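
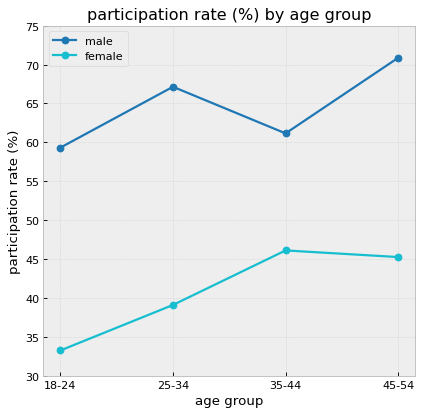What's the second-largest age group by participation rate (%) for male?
25-34

Top 3 for male: 45-54 ≈ 70, 25-34 ≈ 65, 35-44 ≈ 60.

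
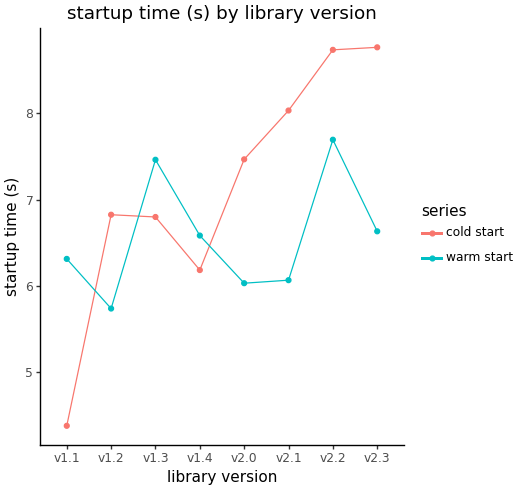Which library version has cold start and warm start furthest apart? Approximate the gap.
v2.3: cold start ≈ 9.0, warm start ≈ 6.5 → gap ≈ 2.5. Next-largest (v2.1) is only ≈ 2.0.

v2.3, ≈ 2.5 s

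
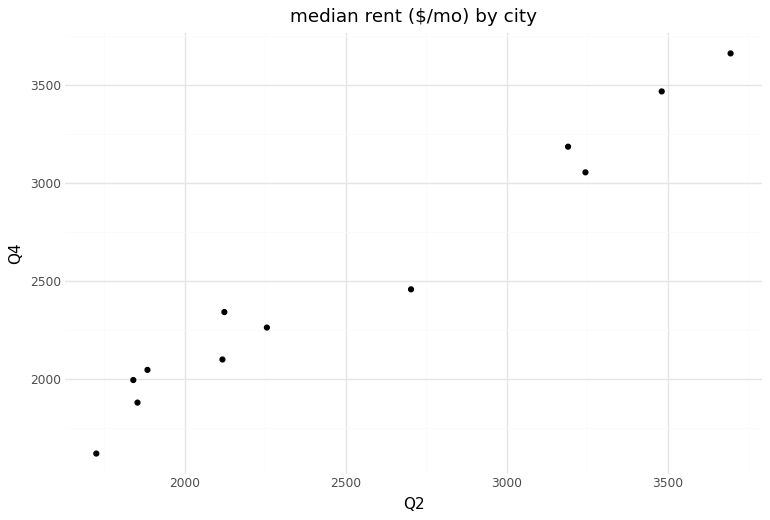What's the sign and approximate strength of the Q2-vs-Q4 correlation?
positive, strong

Points are positively correlated; strong (|r| ≈ 1.0).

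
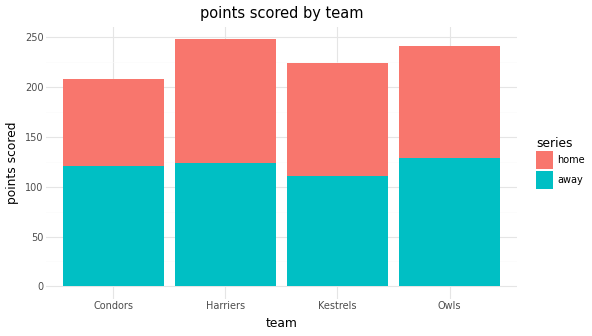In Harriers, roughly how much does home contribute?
home top ≈ 250, bottom ≈ 125; segment ≈ 125.

≈ 125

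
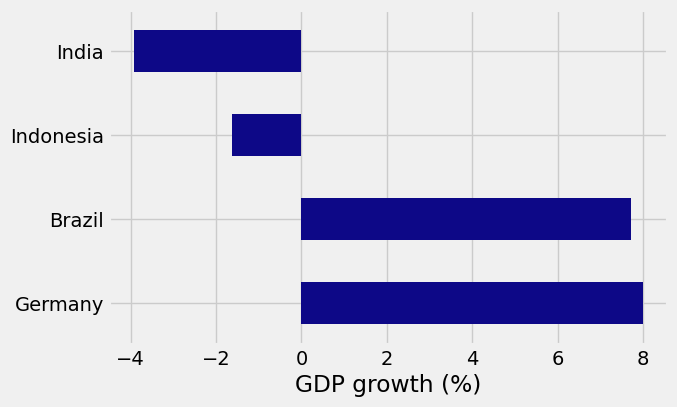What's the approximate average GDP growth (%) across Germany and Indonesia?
(8 + -2) / 2 ≈ 3.

≈ 3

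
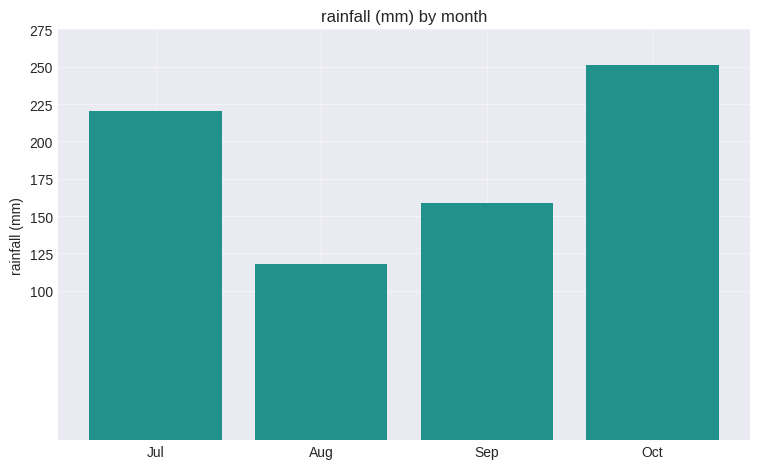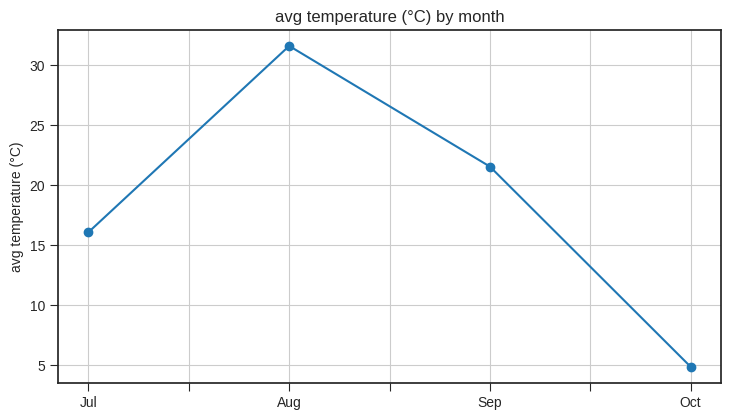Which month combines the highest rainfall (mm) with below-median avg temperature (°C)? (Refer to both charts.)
Oct

Chart 2 median avg temperature (°C) ≈ 20; below-median months: Jul, Oct. Among those, Oct has the highest rainfall (mm) (≈ 250).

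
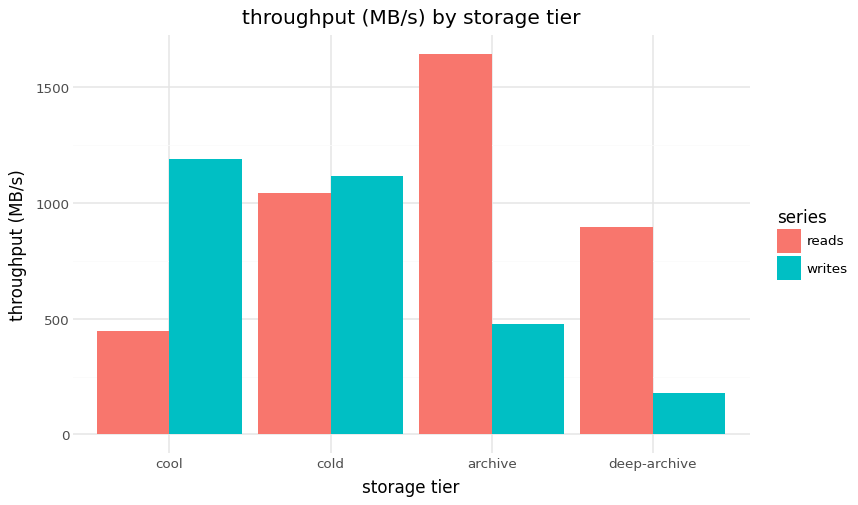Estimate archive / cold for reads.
archive ≈ 1600, cold ≈ 1000; 1600/1000 ≈ 1.6.

≈ 1.6×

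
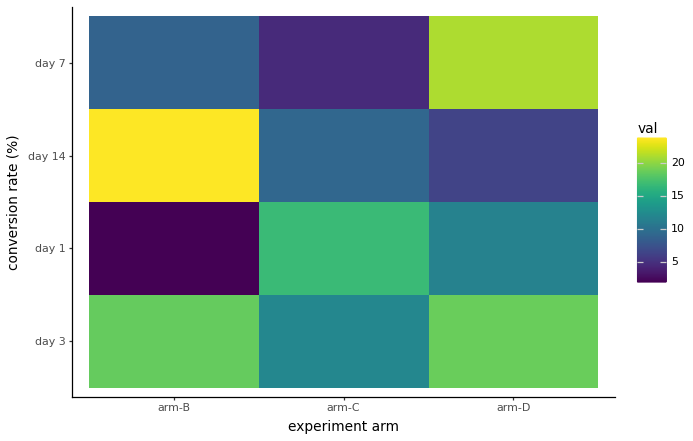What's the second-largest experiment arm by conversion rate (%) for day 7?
arm-B

Top 3 for day 7: arm-D ≈ 22, arm-B ≈ 8, arm-C ≈ 4.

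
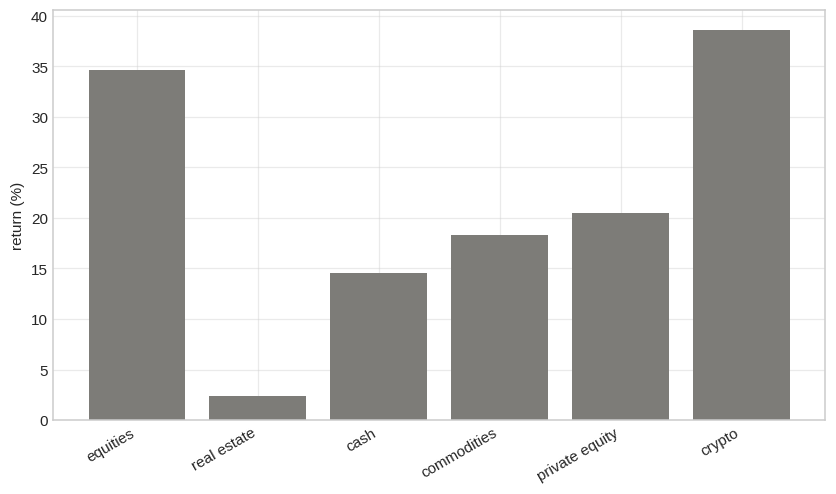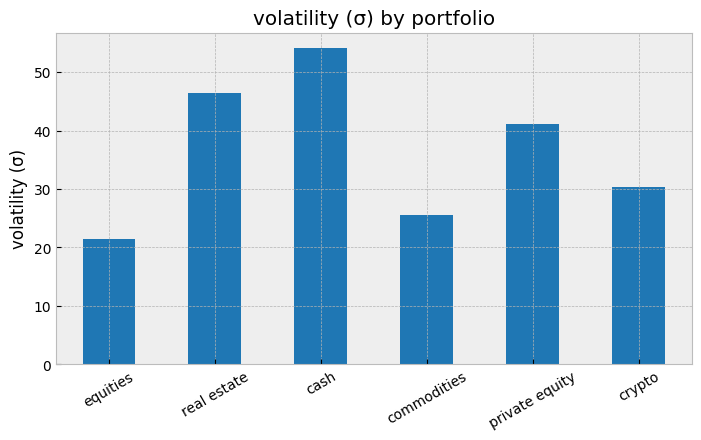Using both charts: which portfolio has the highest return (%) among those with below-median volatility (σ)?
Chart 2 median volatility (σ) ≈ 35; below-median portfolios: equities, commodities, crypto. Among those, crypto has the highest return (%) (≈ 40).

crypto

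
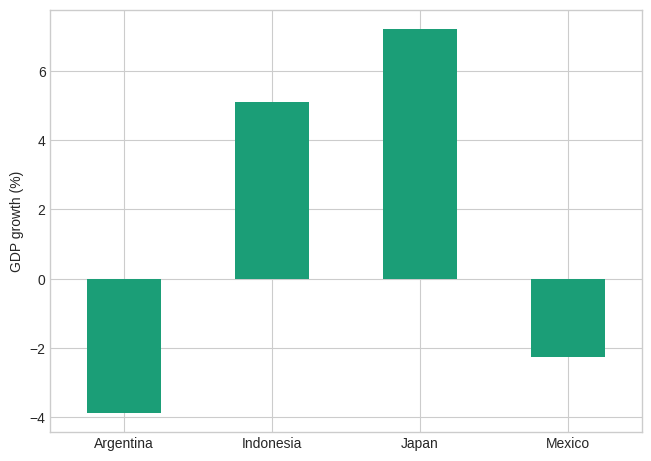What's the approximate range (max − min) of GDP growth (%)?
Max Japan ≈ 7, min Argentina ≈ -4; range ≈ 11.

≈ 11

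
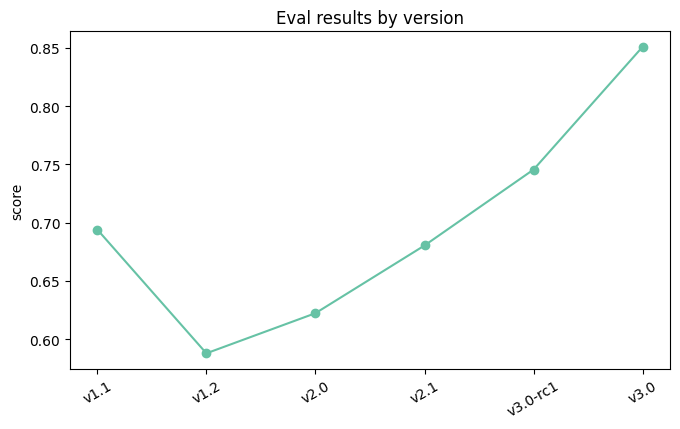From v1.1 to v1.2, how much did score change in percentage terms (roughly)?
v1.1 ≈ 0.70, v1.2 ≈ 0.60; (0.60 − 0.70) / 0.70 ≈ -14.3%.

≈ -14.3%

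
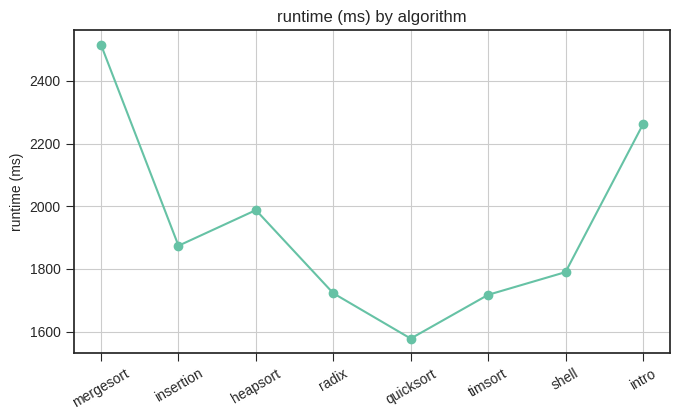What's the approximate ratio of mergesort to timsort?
mergesort ≈ 2500, timsort ≈ 1700; 2500/1700 ≈ 1.47.

≈ 1.47×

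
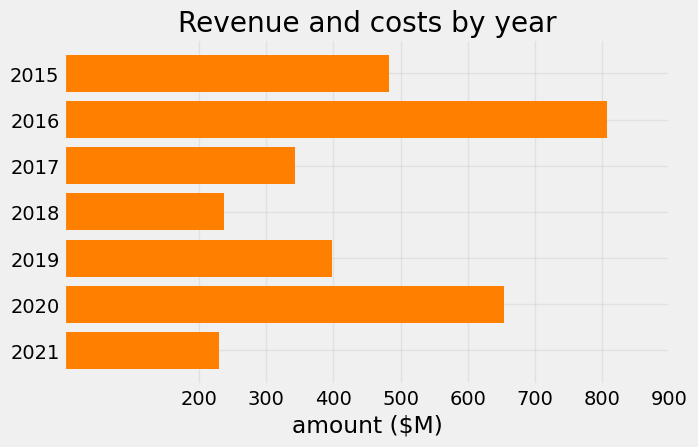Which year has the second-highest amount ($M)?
2020

Top 3: 2016 ≈ 800, 2020 ≈ 700, 2015 ≈ 500.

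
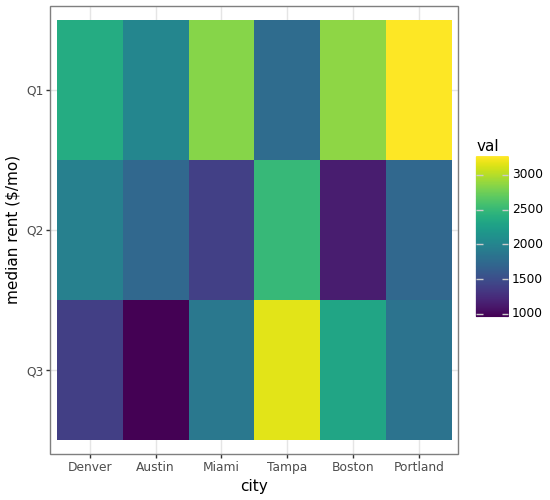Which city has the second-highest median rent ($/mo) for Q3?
Top 3 for Q3: Tampa ≈ 3200, Boston ≈ 2400, Miami ≈ 1800.

Boston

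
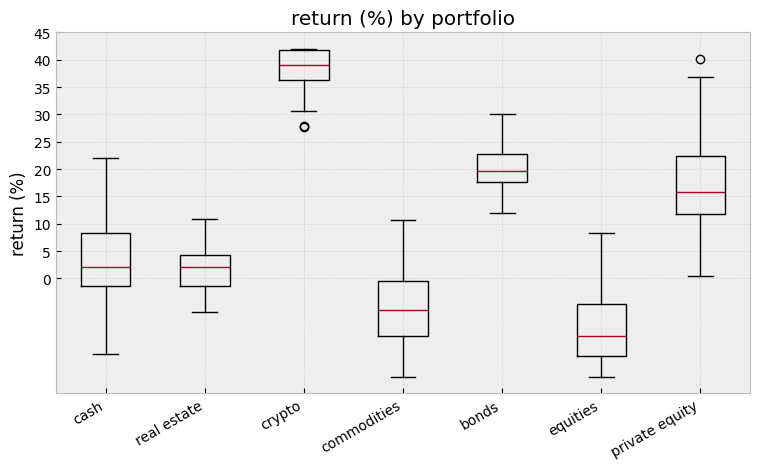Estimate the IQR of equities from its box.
≈ 10

Q3 ≈ -5, Q1 ≈ -15; IQR ≈ 10.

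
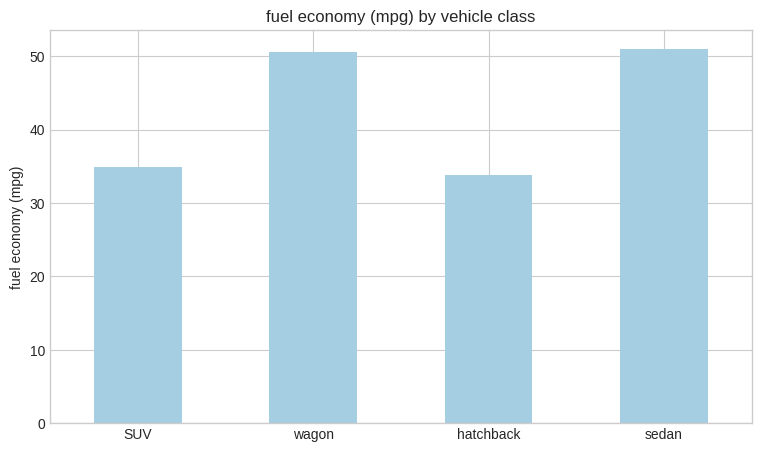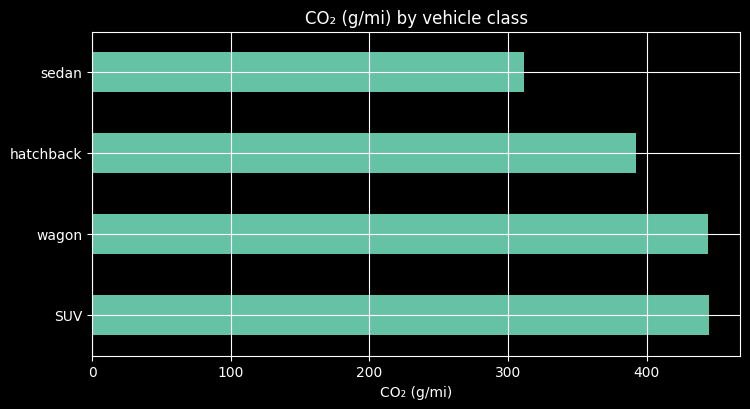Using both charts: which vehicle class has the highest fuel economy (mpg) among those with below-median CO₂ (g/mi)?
sedan

Chart 2 median CO₂ (g/mi) ≈ 400; below-median vehicle classes: hatchback, sedan. Among those, sedan has the highest fuel economy (mpg) (≈ 50).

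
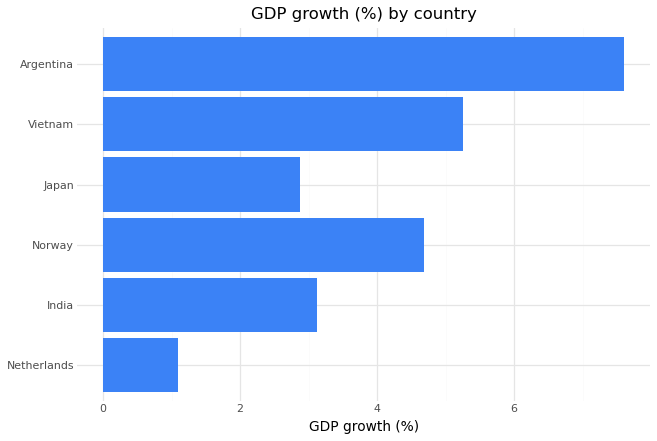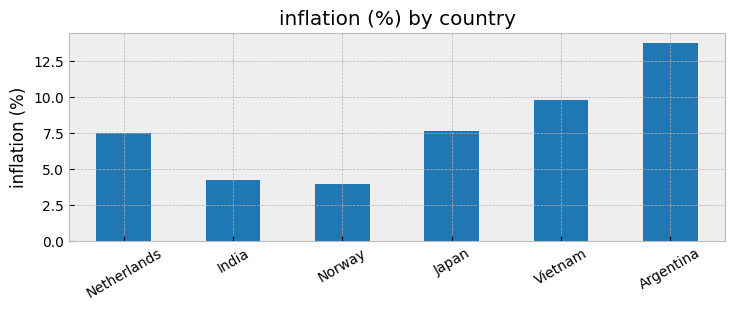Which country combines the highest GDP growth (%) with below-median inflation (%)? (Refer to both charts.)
Norway

Chart 2 median inflation (%) ≈ 8; below-median countries: Netherlands, India, Norway. Among those, Norway has the highest GDP growth (%) (≈ 5).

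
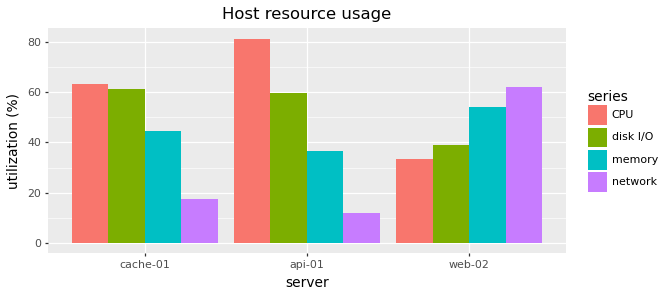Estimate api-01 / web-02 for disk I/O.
≈ 1.5×

api-01 ≈ 60, web-02 ≈ 40; 60/40 ≈ 1.5.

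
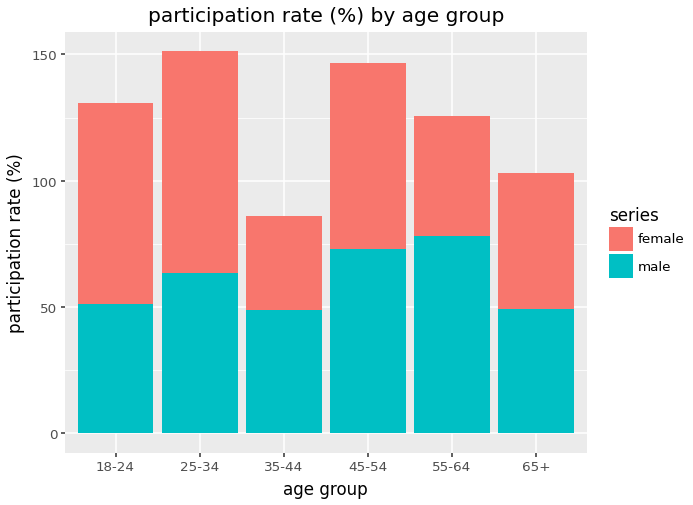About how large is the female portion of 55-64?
female top ≈ 120, bottom ≈ 80; segment ≈ 40.

≈ 40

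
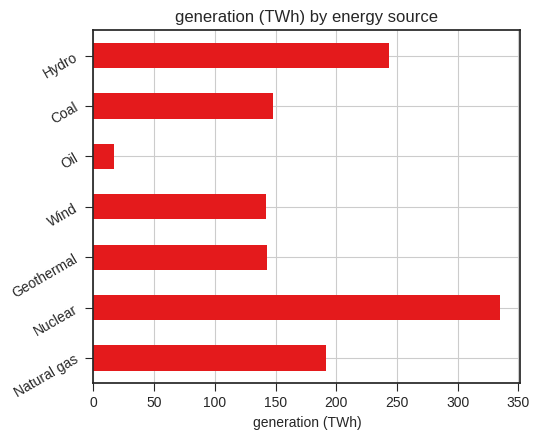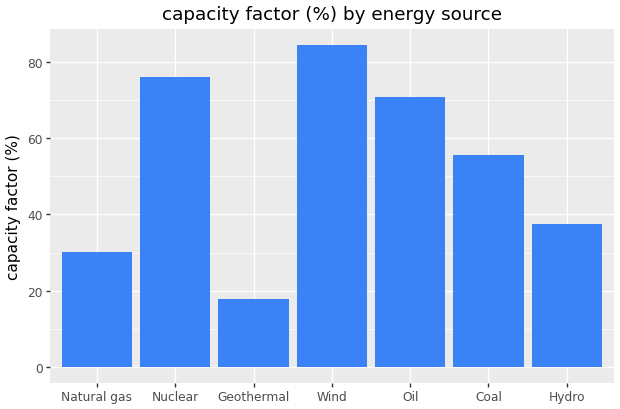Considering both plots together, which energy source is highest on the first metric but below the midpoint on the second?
Chart 2 median capacity factor (%) ≈ 60; below-median energy sources: Natural gas, Geothermal, Hydro. Among those, Hydro has the highest generation (TWh) (≈ 250).

Hydro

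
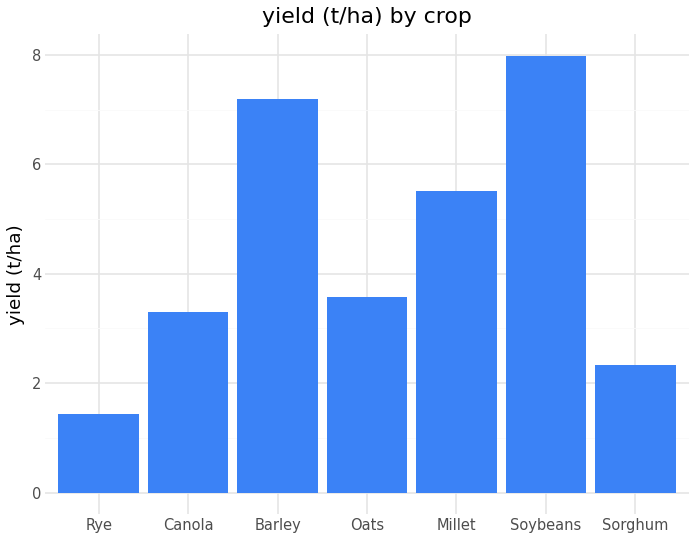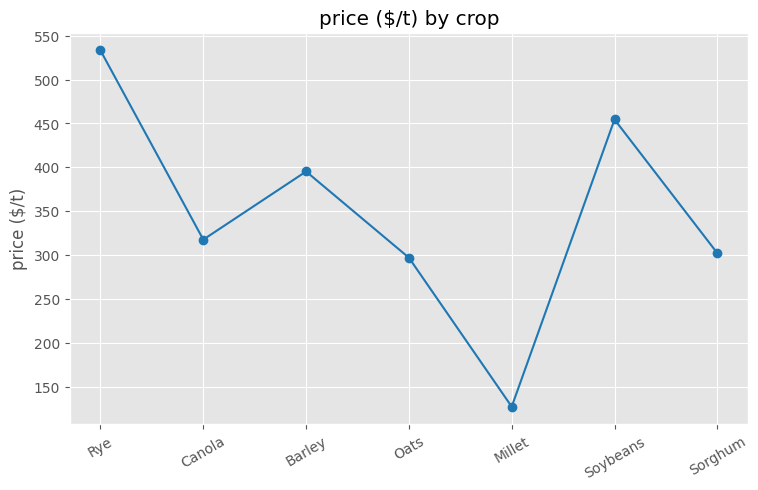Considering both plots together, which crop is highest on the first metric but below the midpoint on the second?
Millet

Chart 2 median price ($/t) ≈ 300; below-median crops: Oats, Millet, Sorghum. Among those, Millet has the highest yield (t/ha) (≈ 6).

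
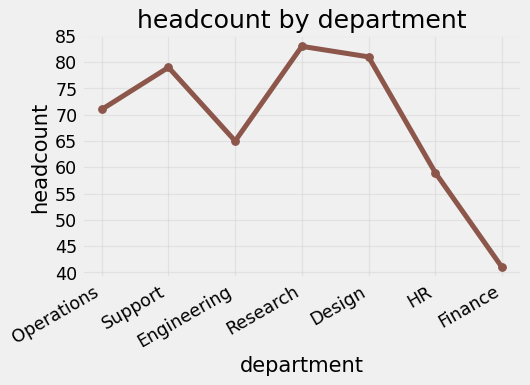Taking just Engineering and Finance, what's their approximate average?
(65 + 40) / 2 ≈ 52.

≈ 52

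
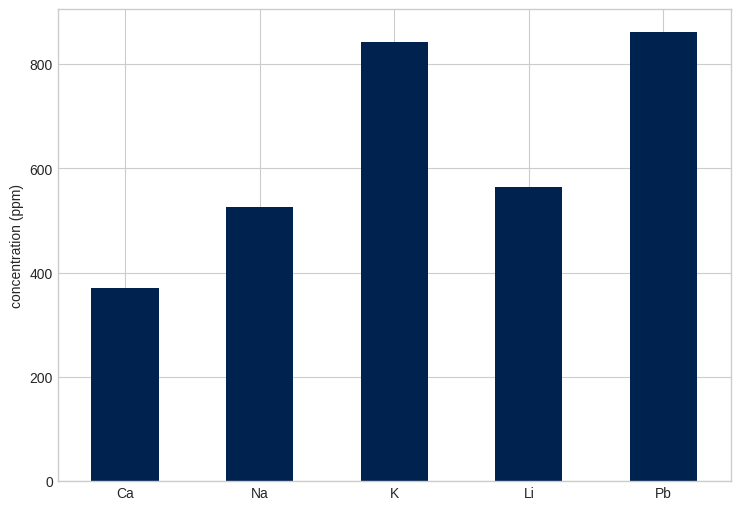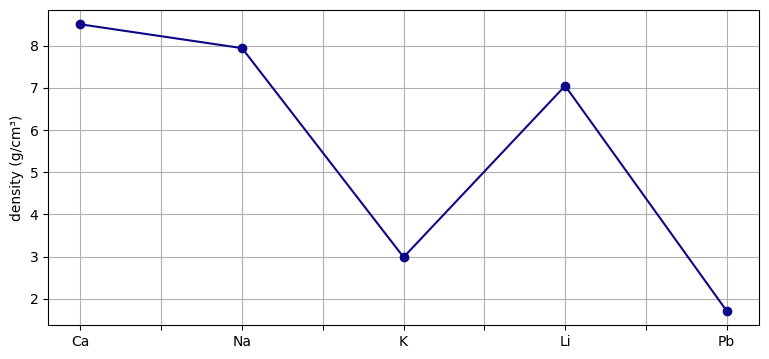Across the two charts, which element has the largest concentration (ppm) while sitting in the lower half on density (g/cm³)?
Chart 2 median density (g/cm³) ≈ 7; below-median elements: K, Pb. Among those, Pb has the highest concentration (ppm) (≈ 900).

Pb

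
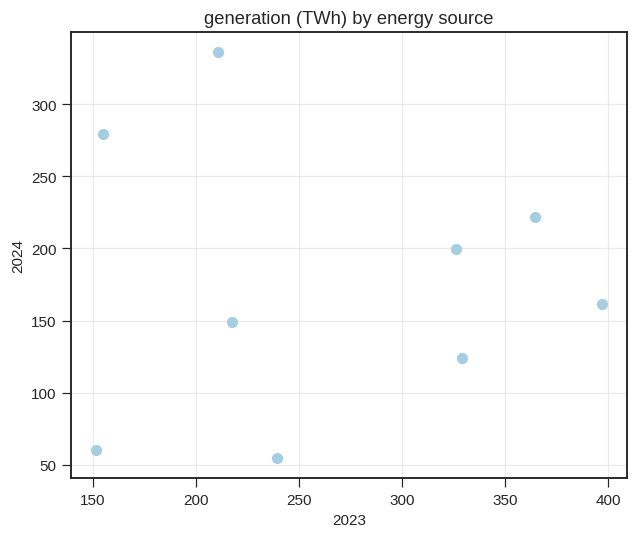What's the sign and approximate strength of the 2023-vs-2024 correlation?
no clear correlation

Points are roughly uncorrelated; weak (|r| ≈ 0.0).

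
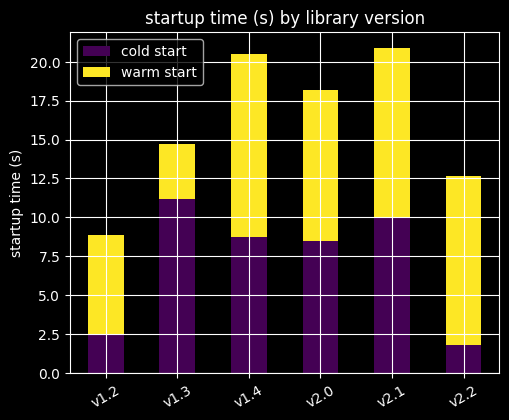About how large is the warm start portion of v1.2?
≈ 6

warm start top ≈ 8, bottom ≈ 2; segment ≈ 6.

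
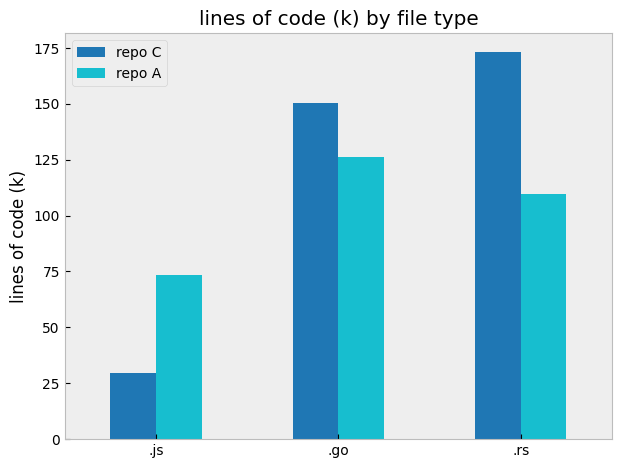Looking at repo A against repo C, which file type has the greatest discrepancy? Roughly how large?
.rs, ≈ 80 k

.rs: repo A ≈ 100, repo C ≈ 180 → gap ≈ 80. Next-largest (.js) is only ≈ 60.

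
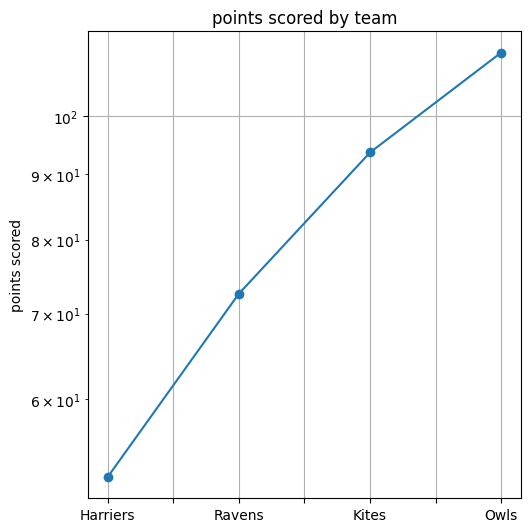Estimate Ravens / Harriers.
≈ 1.5×

Ravens ≈ 75, Harriers ≈ 50; 75/50 ≈ 1.5.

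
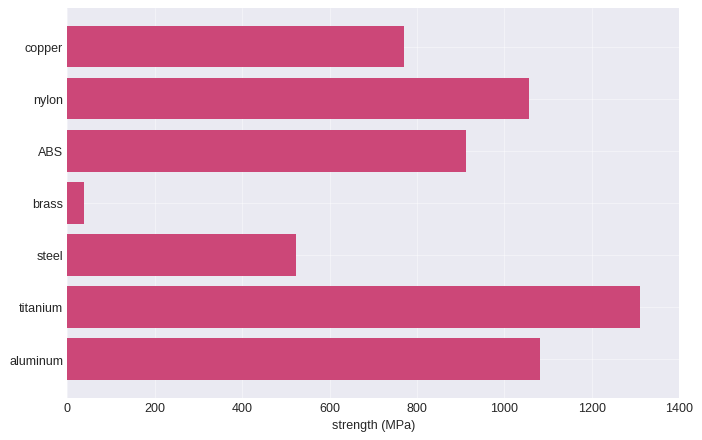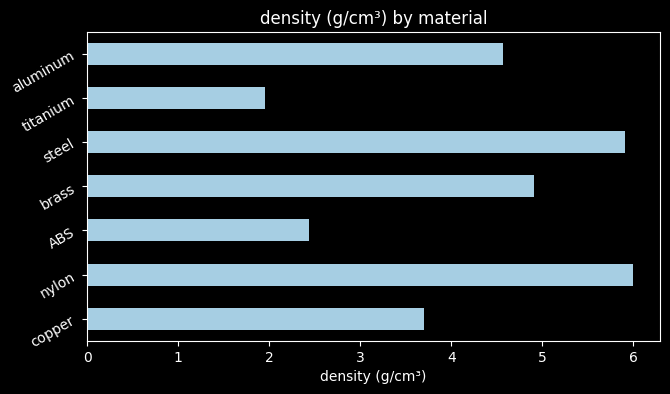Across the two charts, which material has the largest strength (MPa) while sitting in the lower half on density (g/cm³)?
Chart 2 median density (g/cm³) ≈ 5; below-median materials: copper, ABS, titanium. Among those, titanium has the highest strength (MPa) (≈ 1400).

titanium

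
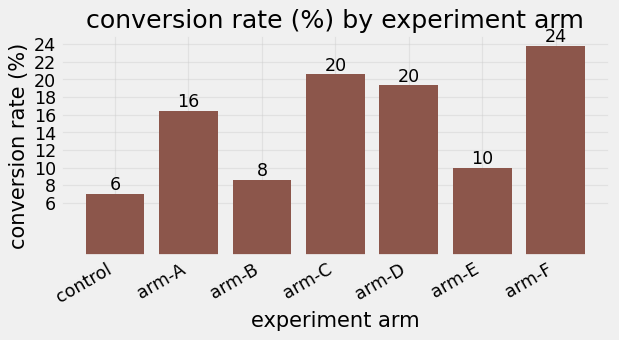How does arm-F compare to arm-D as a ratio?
arm-F ≈ 24, arm-D ≈ 20; 24/20 ≈ 1.2.

≈ 1.2×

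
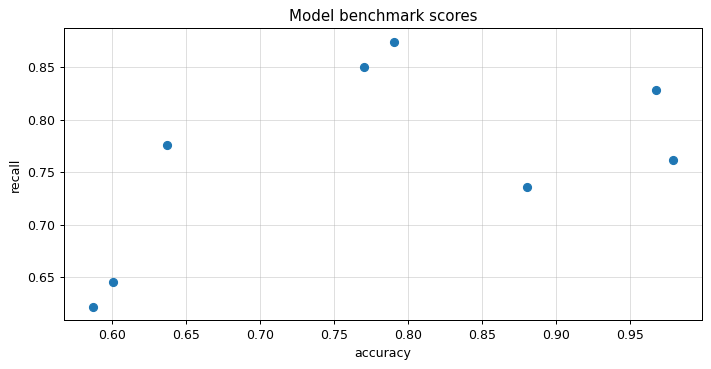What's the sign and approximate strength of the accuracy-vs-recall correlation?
positive, moderate

Points are positively correlated; moderate (|r| ≈ 0.6).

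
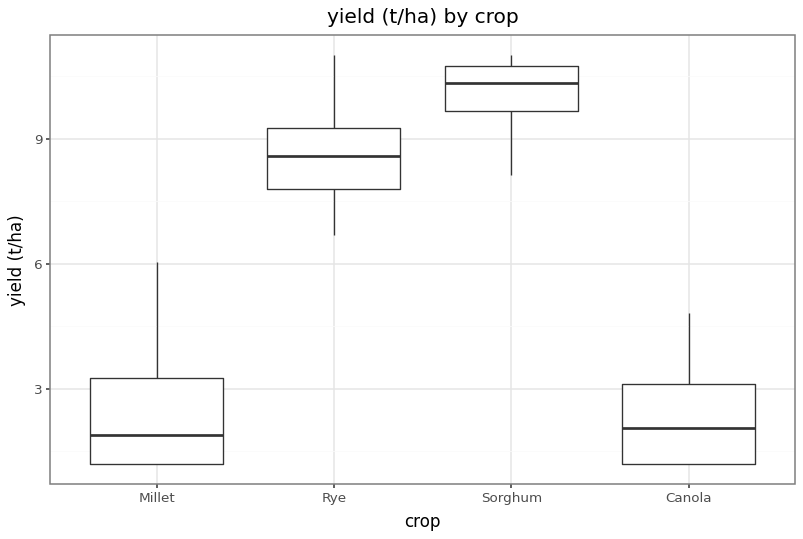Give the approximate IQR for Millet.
Q3 ≈ 3, Q1 ≈ 1; IQR ≈ 2.

≈ 2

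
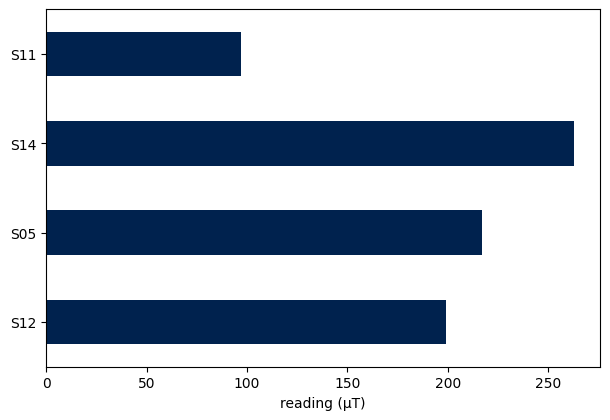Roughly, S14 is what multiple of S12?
≈ 1.38×

S14 ≈ 275, S12 ≈ 200; 275/200 ≈ 1.38.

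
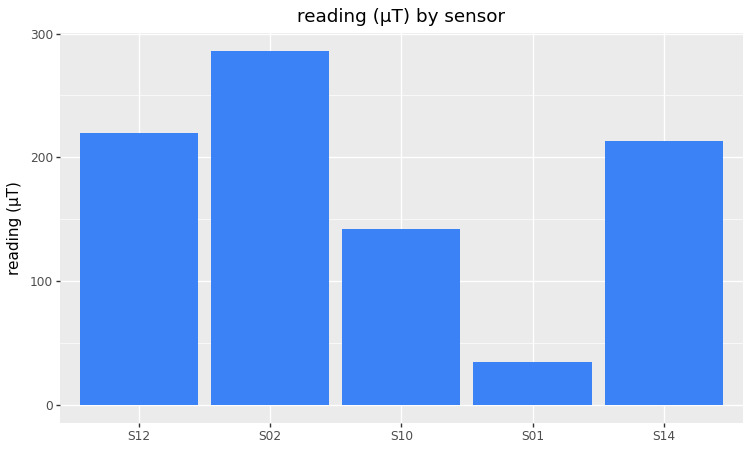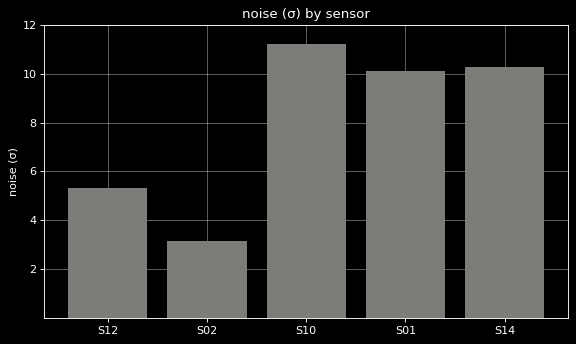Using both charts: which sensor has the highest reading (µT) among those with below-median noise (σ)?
S02

Chart 2 median noise (σ) ≈ 10; below-median sensors: S12, S02. Among those, S02 has the highest reading (µT) (≈ 300).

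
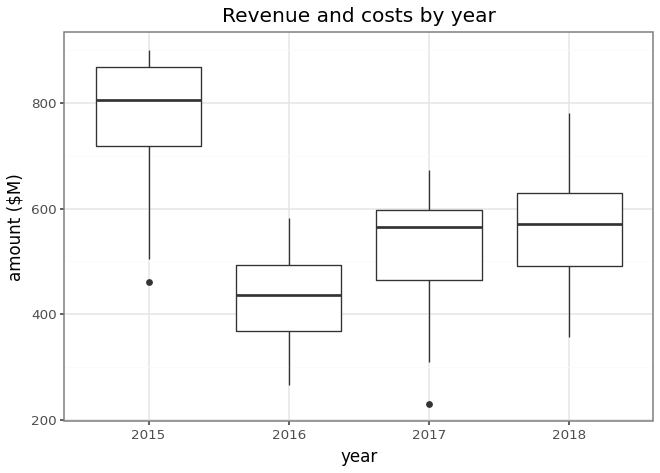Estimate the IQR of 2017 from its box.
≈ 150

Q3 ≈ 600, Q1 ≈ 450; IQR ≈ 150.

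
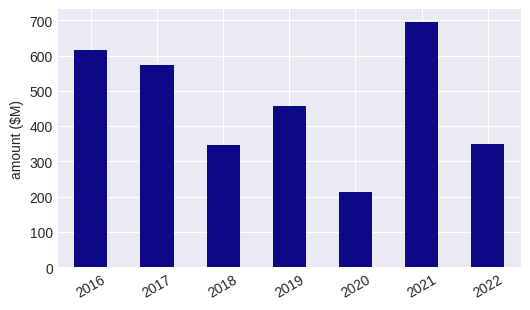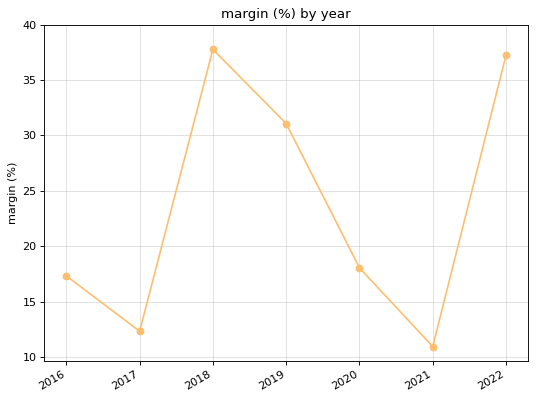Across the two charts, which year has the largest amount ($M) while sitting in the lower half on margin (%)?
Chart 2 median margin (%) ≈ 20; below-median years: 2016, 2017, 2021. Among those, 2021 has the highest amount ($M) (≈ 700).

2021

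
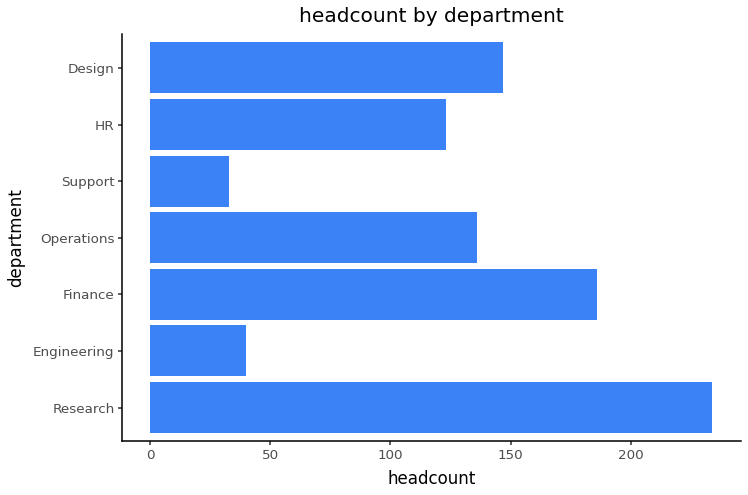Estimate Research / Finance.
≈ 1.33×

Research ≈ 240, Finance ≈ 180; 240/180 ≈ 1.33.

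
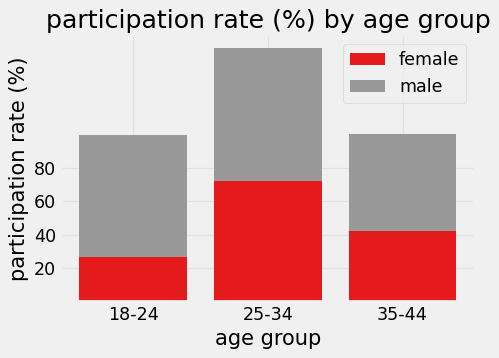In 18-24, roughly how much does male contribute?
male top ≈ 100, bottom ≈ 20; segment ≈ 80.

≈ 80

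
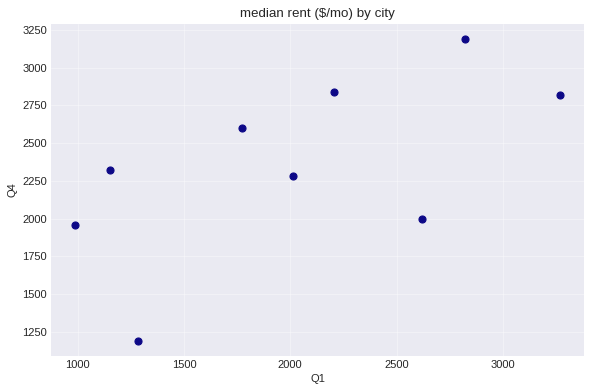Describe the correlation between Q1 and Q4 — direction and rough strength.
positive, moderate

Points are positively correlated; moderate (|r| ≈ 0.6).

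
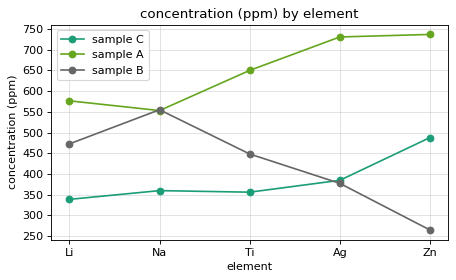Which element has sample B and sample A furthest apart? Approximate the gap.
Zn: sample B ≈ 250, sample A ≈ 750 → gap ≈ 500. Next-largest (Ag) is only ≈ 350.

Zn, ≈ 500 ppm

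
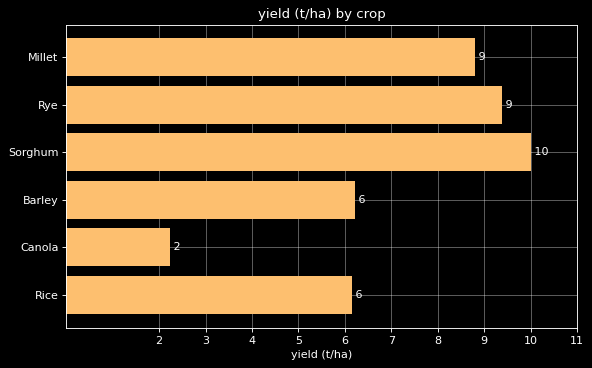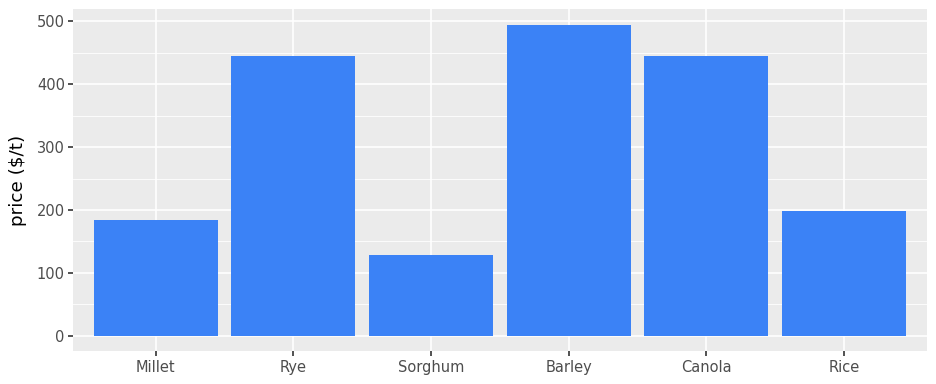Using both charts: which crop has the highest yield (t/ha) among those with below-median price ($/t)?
Chart 2 median price ($/t) ≈ 300; below-median crops: Millet, Sorghum, Rice. Among those, Sorghum has the highest yield (t/ha) (≈ 10).

Sorghum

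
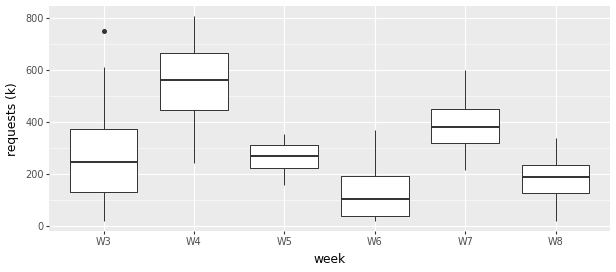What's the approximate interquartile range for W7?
Q3 ≈ 450, Q1 ≈ 300; IQR ≈ 150.

≈ 150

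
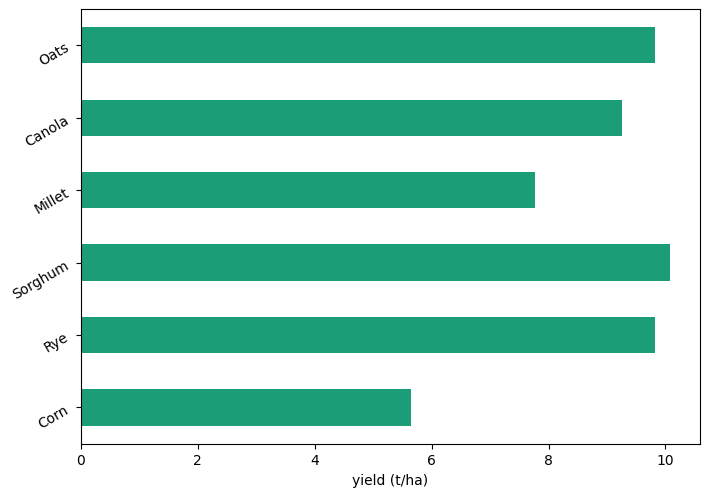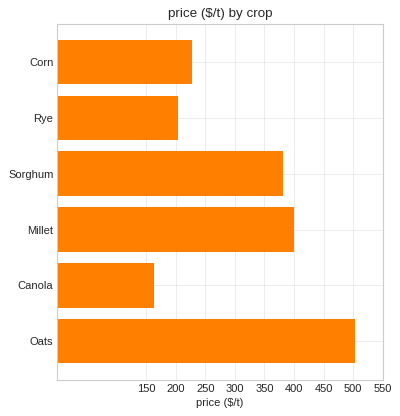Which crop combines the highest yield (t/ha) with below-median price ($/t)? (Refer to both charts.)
Chart 2 median price ($/t) ≈ 300; below-median crops: Corn, Rye, Canola. Among those, Rye has the highest yield (t/ha) (≈ 10).

Rye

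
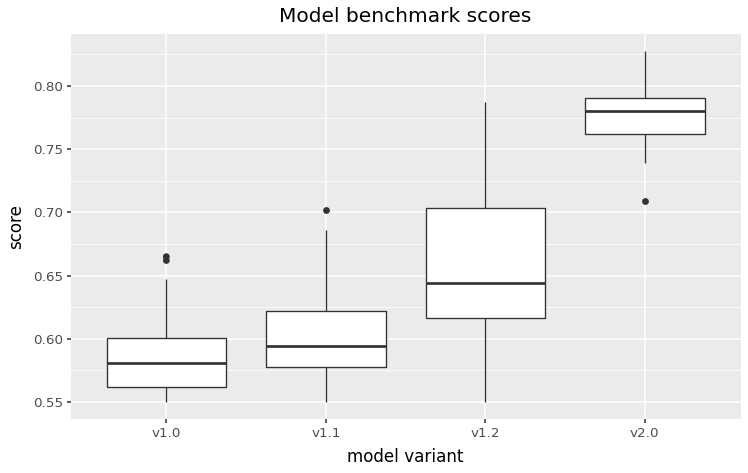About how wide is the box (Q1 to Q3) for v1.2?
Q3 ≈ 0.70, Q1 ≈ 0.62; IQR ≈ 0.08.

≈ 0.08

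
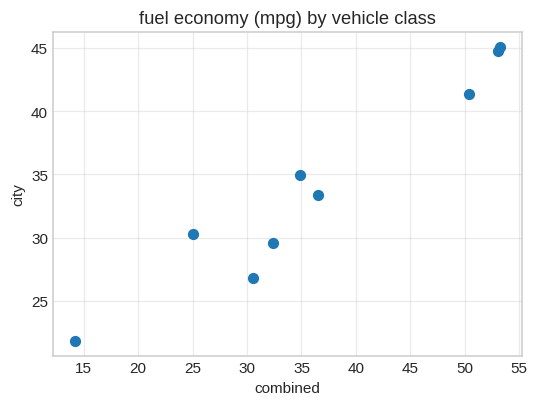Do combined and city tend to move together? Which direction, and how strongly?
Points are positively correlated; strong (|r| ≈ 1.0).

positive, strong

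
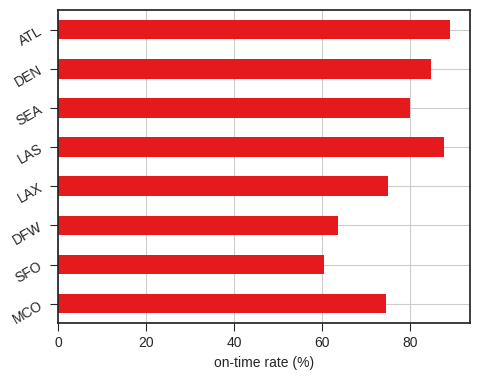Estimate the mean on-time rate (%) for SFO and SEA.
≈ 70

(60 + 80) / 2 ≈ 70.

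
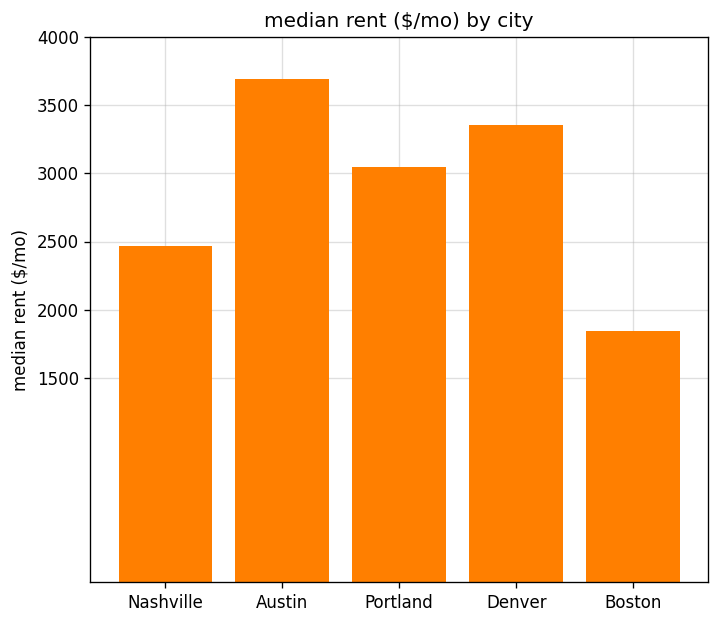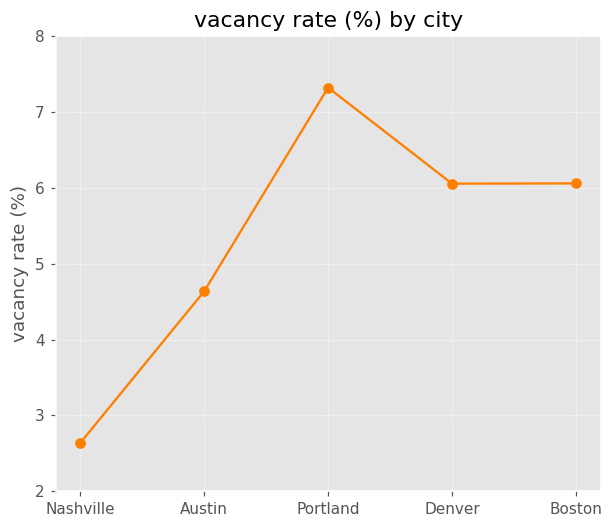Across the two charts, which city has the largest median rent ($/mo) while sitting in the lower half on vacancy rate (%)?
Austin

Chart 2 median vacancy rate (%) ≈ 6; below-median cities: Nashville, Austin. Among those, Austin has the highest median rent ($/mo) (≈ 3500).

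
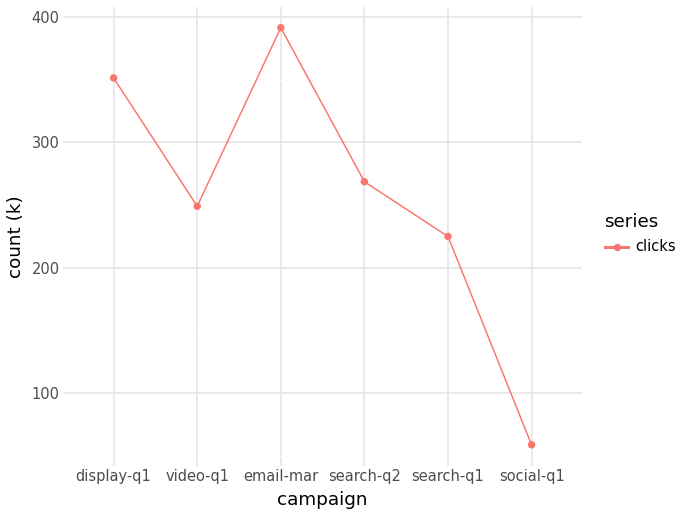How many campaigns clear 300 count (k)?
Above 300: display-q1, email-mar.

2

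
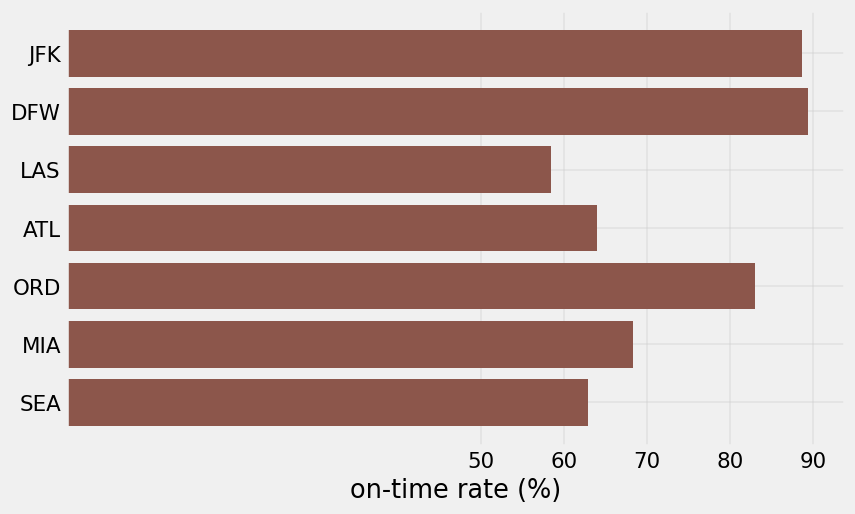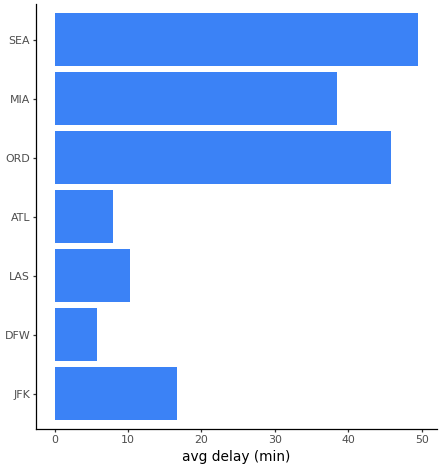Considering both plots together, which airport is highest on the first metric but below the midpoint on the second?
Chart 2 median avg delay (min) ≈ 15; below-median airports: DFW, LAS, ATL. Among those, DFW has the highest on-time rate (%) (≈ 90).

DFW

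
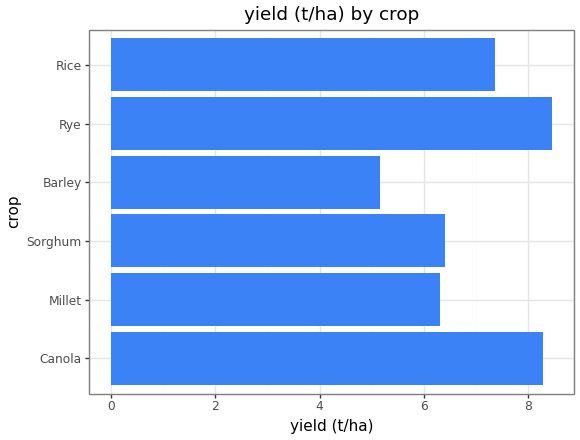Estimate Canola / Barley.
Canola ≈ 8, Barley ≈ 5; 8/5 ≈ 1.6.

≈ 1.6×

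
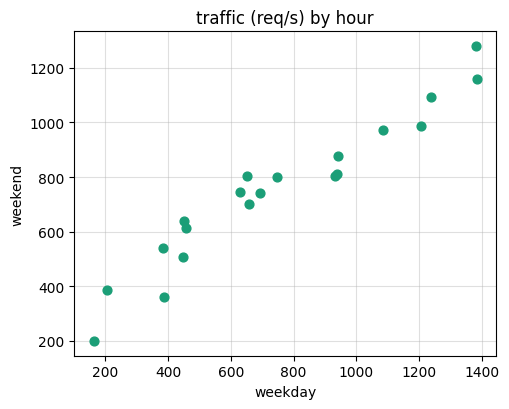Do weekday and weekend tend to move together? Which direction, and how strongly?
Points are positively correlated; strong (|r| ≈ 1.0).

positive, strong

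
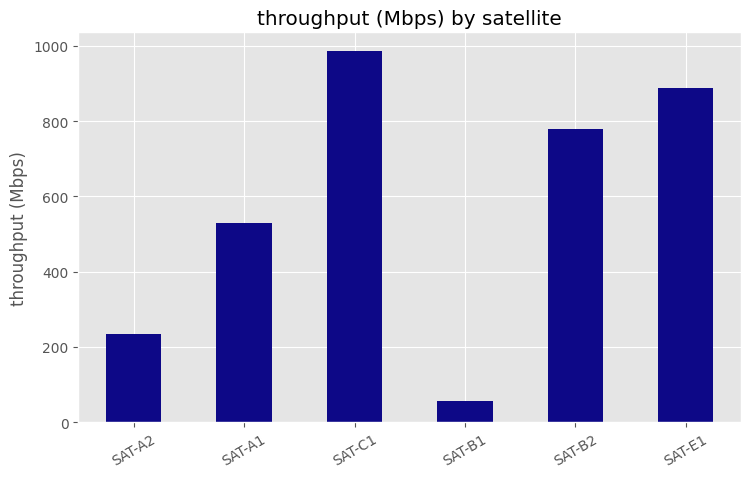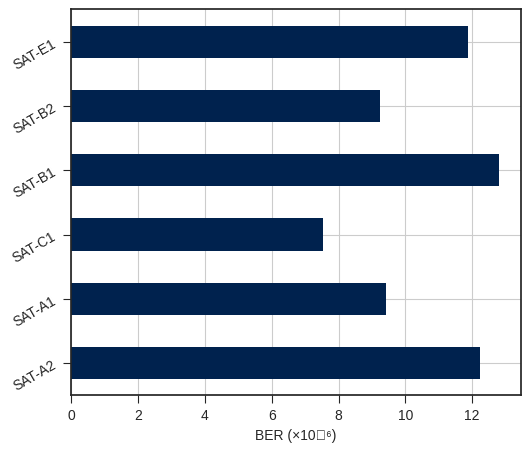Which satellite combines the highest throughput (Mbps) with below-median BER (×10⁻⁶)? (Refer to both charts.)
SAT-C1

Chart 2 median BER (×10⁻⁶) ≈ 10; below-median satellites: SAT-A1, SAT-C1, SAT-B2. Among those, SAT-C1 has the highest throughput (Mbps) (≈ 1000).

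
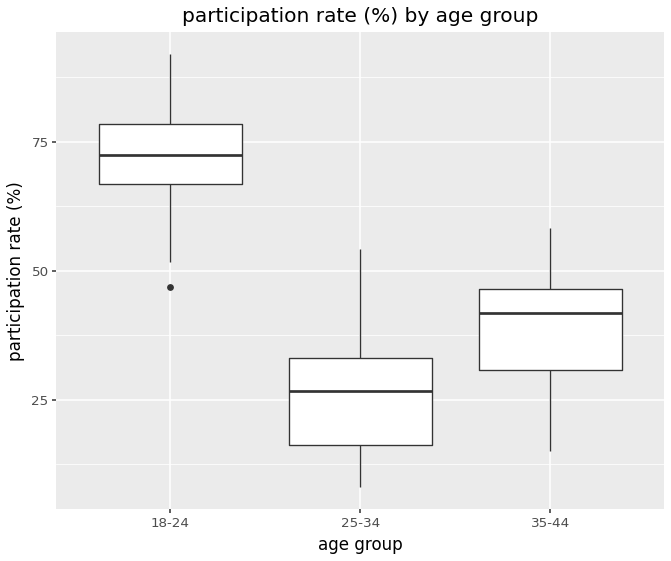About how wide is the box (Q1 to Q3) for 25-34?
Q3 ≈ 35, Q1 ≈ 15; IQR ≈ 20.

≈ 20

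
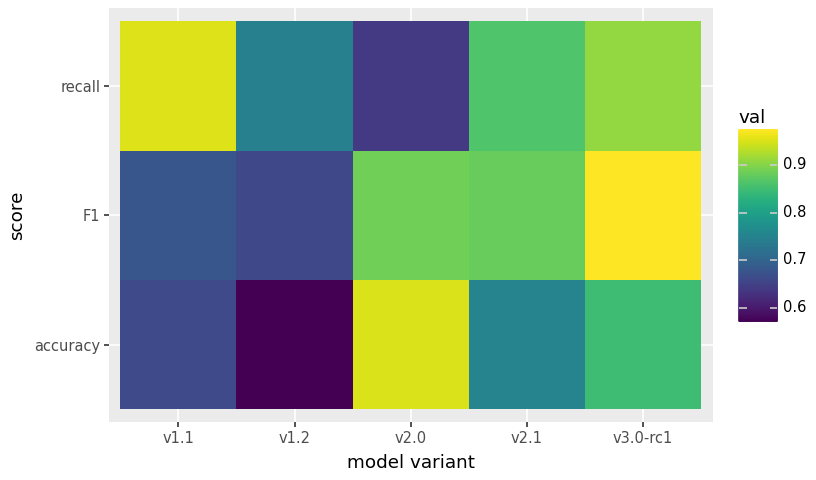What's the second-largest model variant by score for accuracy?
v3.0-rc1

Top 3 for accuracy: v2.0 ≈ 0.95, v3.0-rc1 ≈ 0.85, v2.1 ≈ 0.75.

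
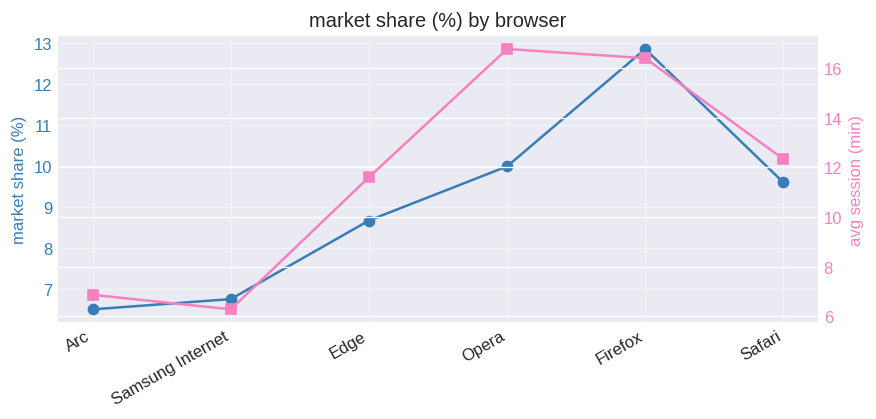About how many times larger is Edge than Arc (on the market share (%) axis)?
≈ 1.29×

Edge ≈ 9, Arc ≈ 7; 9/7 ≈ 1.29.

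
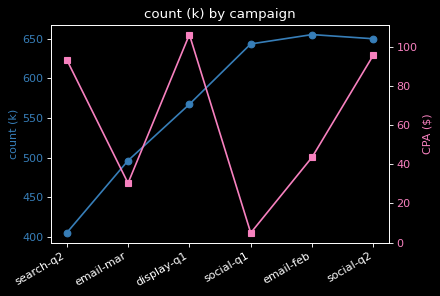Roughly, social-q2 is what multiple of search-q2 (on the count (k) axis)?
≈ 1.62×

social-q2 ≈ 650, search-q2 ≈ 400; 650/400 ≈ 1.62.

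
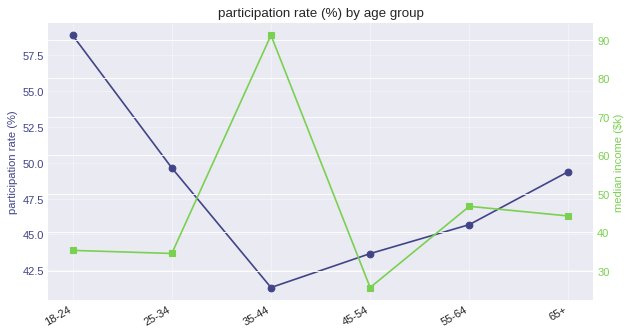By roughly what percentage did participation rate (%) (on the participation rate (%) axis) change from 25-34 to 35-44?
25-34 ≈ 50, 35-44 ≈ 42; (42 − 50) / 50 ≈ -16%.

≈ -16%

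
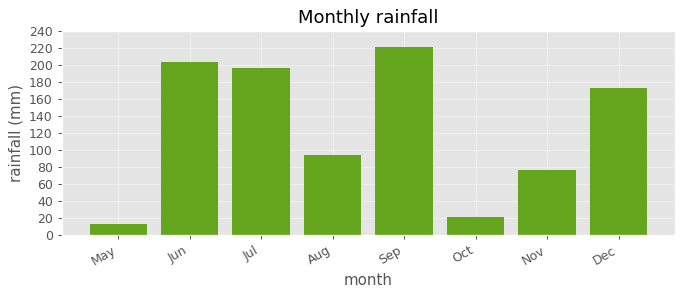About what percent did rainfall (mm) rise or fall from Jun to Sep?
Jun ≈ 200, Sep ≈ 220; (220 − 200) / 200 ≈ +10%.

≈ +10%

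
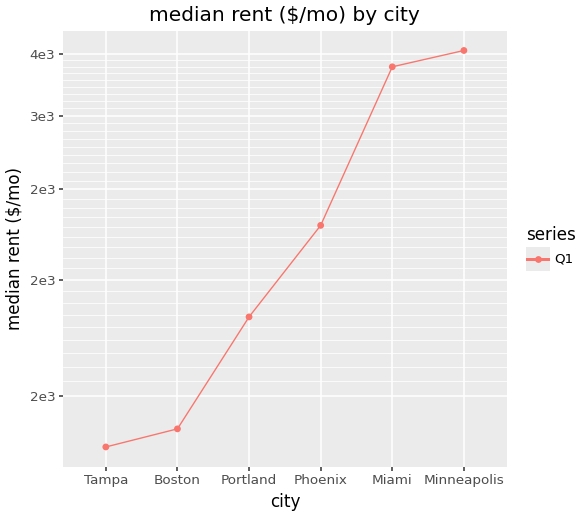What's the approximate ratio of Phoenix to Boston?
≈ 1.57×

Phoenix ≈ 2200, Boston ≈ 1400; 2200/1400 ≈ 1.57.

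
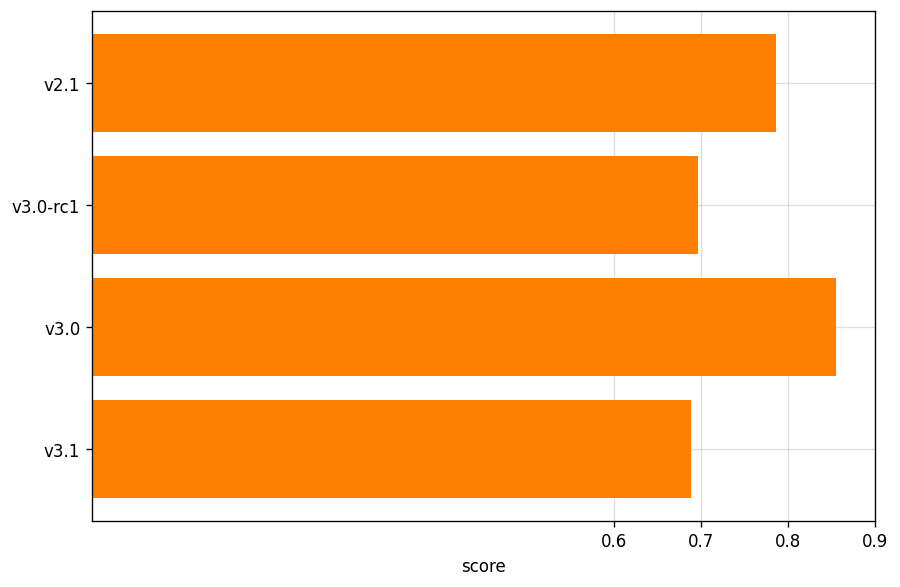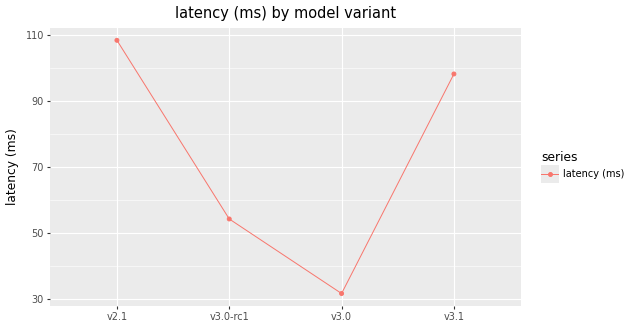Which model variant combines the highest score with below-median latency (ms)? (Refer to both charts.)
v3.0

Chart 2 median latency (ms) ≈ 80; below-median model variants: v3.0-rc1, v3.0. Among those, v3.0 has the highest score (≈ 0.9).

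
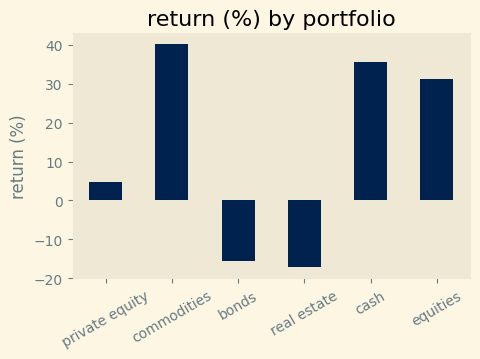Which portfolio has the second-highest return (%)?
Top 3: commodities ≈ 40, cash ≈ 35, equities ≈ 30.

cash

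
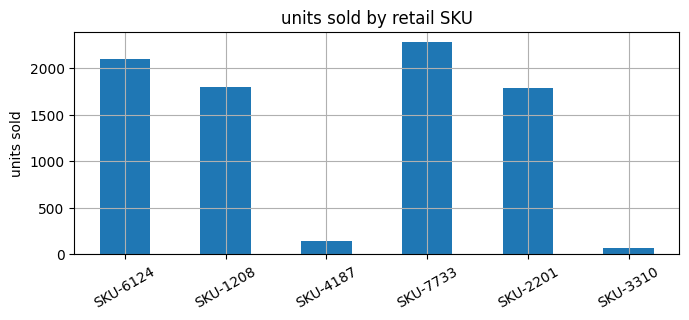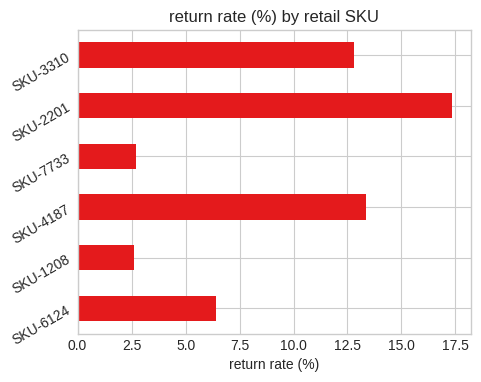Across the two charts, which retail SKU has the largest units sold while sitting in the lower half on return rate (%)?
Chart 2 median return rate (%) ≈ 10; below-median retail SKUs: SKU-6124, SKU-1208, SKU-7733. Among those, SKU-7733 has the highest units sold (≈ 2500).

SKU-7733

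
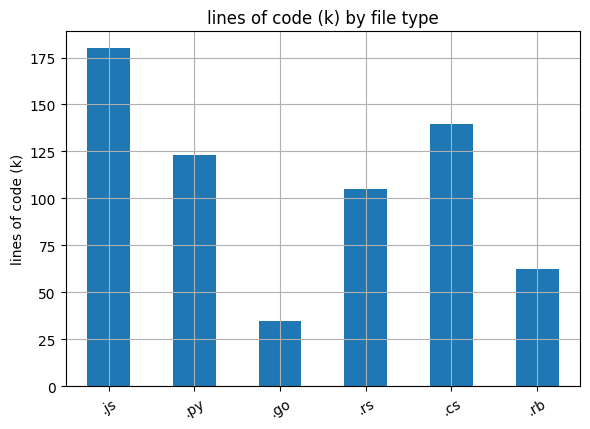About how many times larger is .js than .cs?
≈ 1.29×

.js ≈ 180, .cs ≈ 140; 180/140 ≈ 1.29.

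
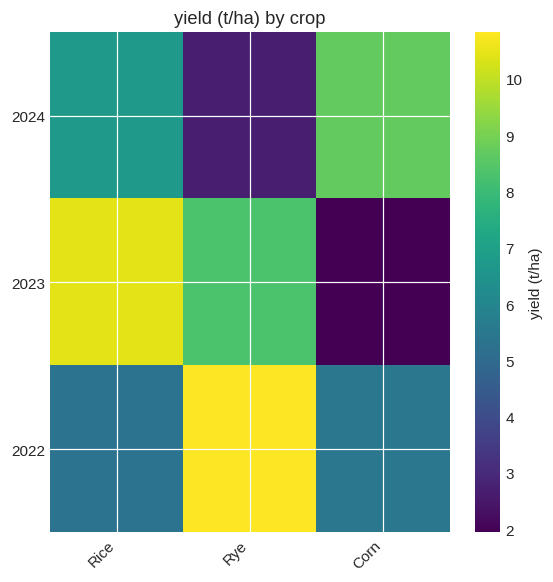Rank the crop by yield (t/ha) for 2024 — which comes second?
Rice

Top 3 for 2024: Corn ≈ 9, Rice ≈ 7, Rye ≈ 3.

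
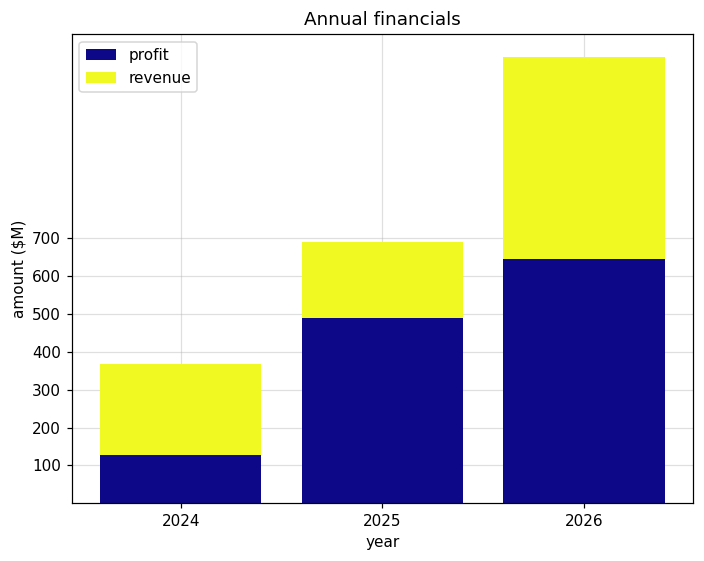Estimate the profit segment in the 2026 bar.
≈ 600

profit top ≈ 600, bottom ≈ 0; segment ≈ 600.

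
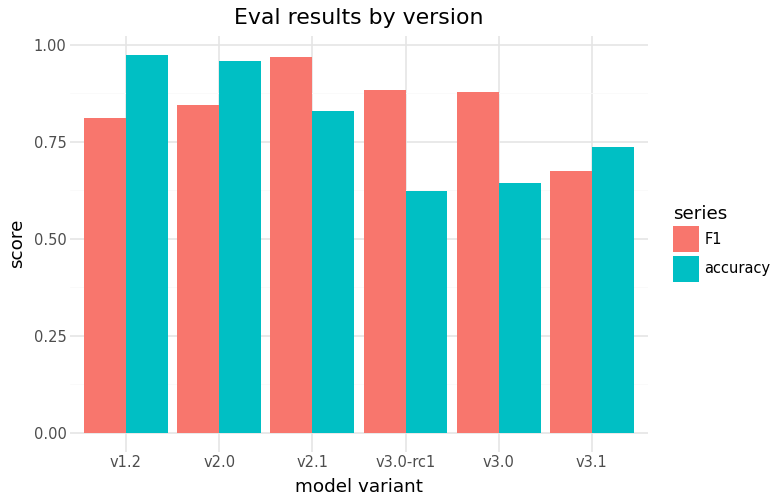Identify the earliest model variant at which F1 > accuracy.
v2.1

v2.0: F1 ≈ 0.8 vs accuracy ≈ 1.0 (not yet); v2.1: F1 ≈ 1.0 vs accuracy ≈ 0.8 (first crossover).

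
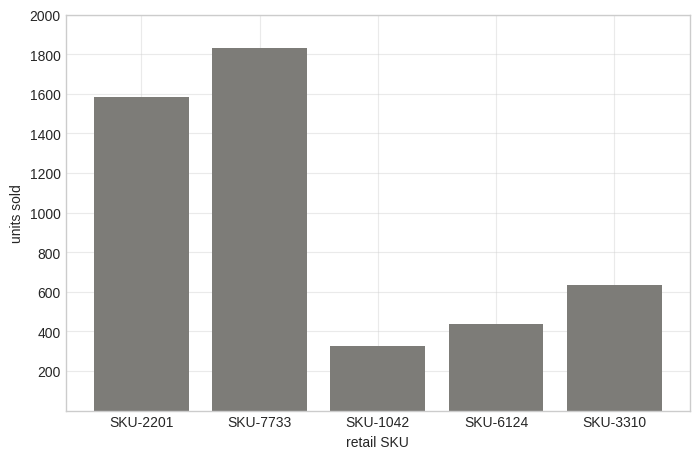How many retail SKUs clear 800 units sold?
Above 800: SKU-2201, SKU-7733.

2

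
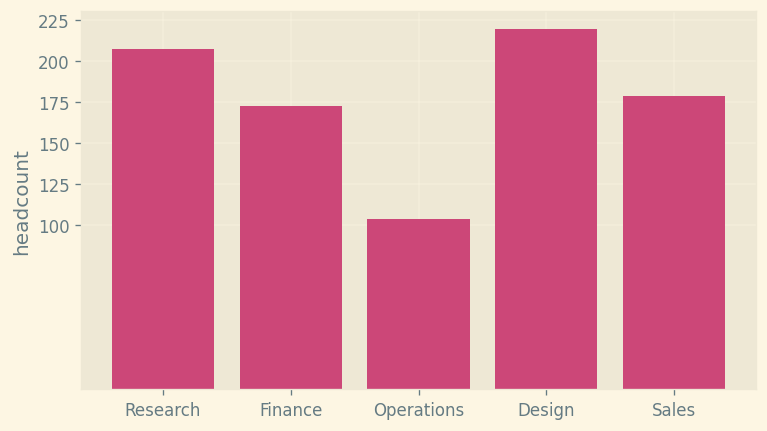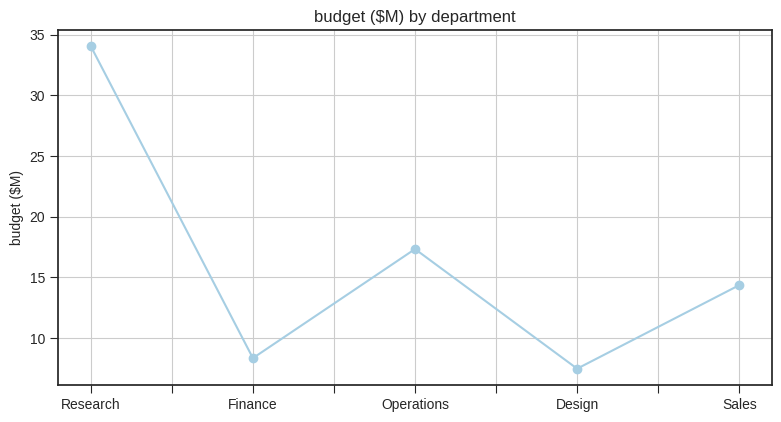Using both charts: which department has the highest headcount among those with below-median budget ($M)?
Chart 2 median budget ($M) ≈ 15; below-median departments: Finance, Design. Among those, Design has the highest headcount (≈ 225).

Design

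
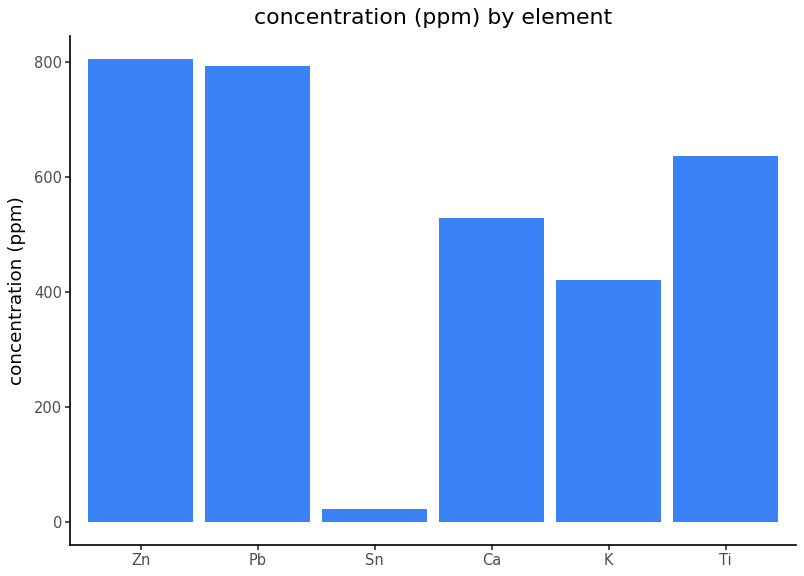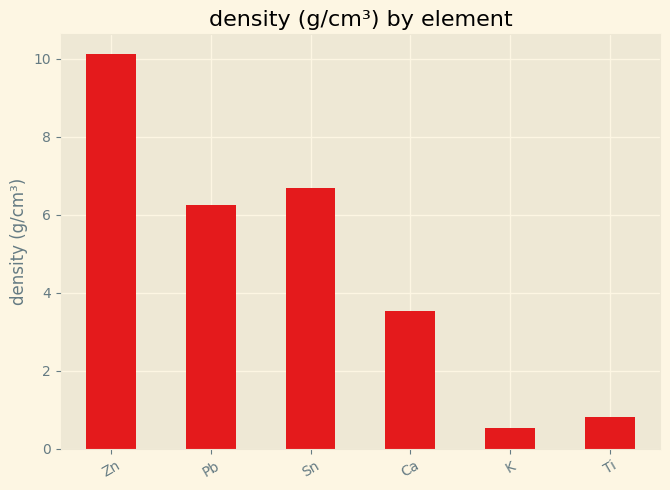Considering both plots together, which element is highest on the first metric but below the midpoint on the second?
Chart 2 median density (g/cm³) ≈ 5; below-median elements: Ca, K, Ti. Among those, Ti has the highest concentration (ppm) (≈ 600).

Ti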